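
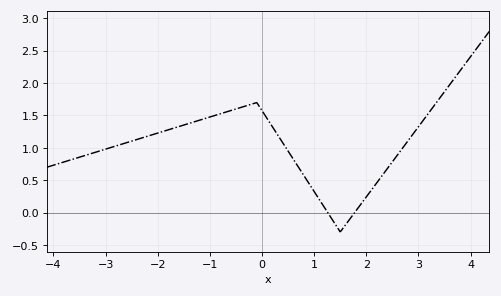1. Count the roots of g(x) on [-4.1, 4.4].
2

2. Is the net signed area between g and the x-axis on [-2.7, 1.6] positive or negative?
positive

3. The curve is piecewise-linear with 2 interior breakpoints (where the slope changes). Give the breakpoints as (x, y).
(-0.1, 1.7); (1.5, -0.3)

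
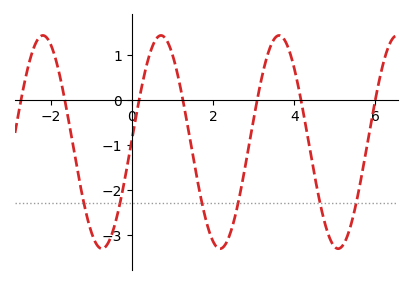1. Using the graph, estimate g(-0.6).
-3.21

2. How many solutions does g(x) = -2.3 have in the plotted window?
6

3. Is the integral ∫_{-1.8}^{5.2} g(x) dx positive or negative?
negative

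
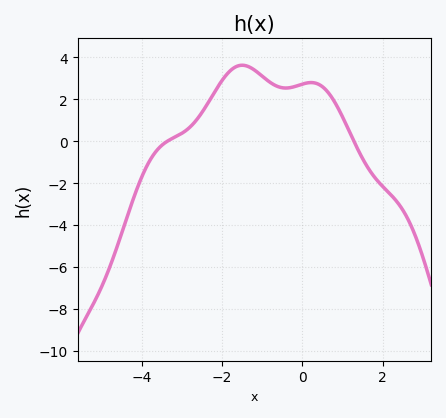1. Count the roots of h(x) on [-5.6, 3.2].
2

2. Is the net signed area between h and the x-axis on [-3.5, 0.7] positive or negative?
positive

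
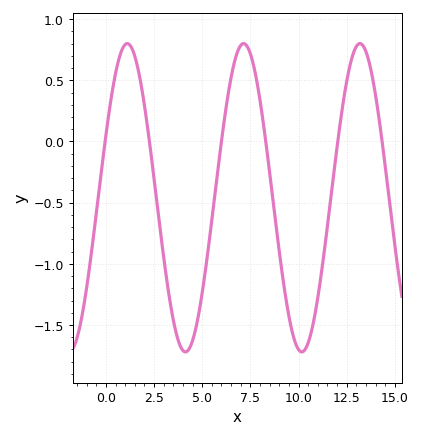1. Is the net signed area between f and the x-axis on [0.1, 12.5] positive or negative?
negative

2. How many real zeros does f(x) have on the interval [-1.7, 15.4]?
6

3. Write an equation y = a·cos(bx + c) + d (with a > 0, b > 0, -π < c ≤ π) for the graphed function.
y = 1.26cos(1x - 1.2) - 0.46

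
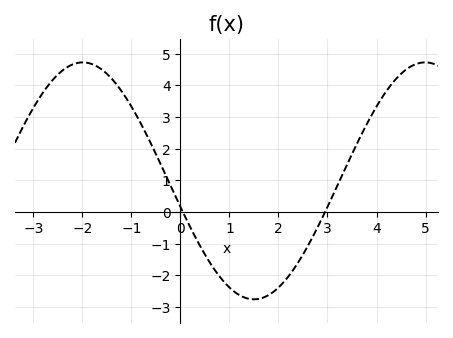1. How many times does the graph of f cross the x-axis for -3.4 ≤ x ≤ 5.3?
2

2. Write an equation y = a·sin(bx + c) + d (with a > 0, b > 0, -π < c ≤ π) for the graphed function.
y = 3.74sin(0.9x - 2.92) + 0.98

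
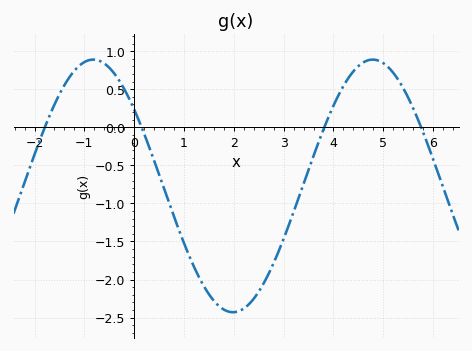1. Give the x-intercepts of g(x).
-1.79, 0.15, 3.82, 5.76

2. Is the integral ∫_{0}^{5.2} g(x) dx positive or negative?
negative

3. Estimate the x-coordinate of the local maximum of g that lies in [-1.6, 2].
-0.823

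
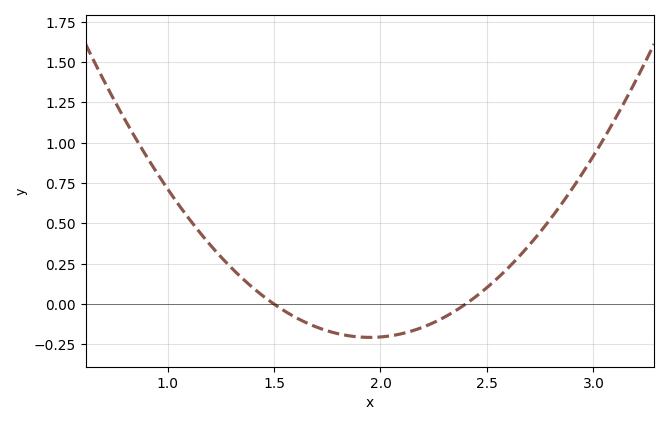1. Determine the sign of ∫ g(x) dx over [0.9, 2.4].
positive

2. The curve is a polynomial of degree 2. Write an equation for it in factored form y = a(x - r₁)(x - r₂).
y = 1.02(x - 1.5)(x - 2.4)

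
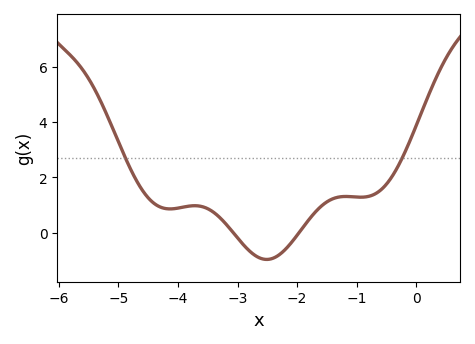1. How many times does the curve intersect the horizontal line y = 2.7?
2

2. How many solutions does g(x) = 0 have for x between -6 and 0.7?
2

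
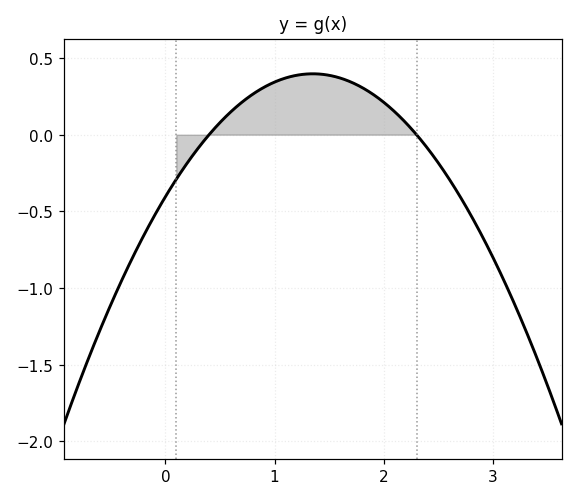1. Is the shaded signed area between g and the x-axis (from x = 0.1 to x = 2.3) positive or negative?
positive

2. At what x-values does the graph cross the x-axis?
0.4, 2.3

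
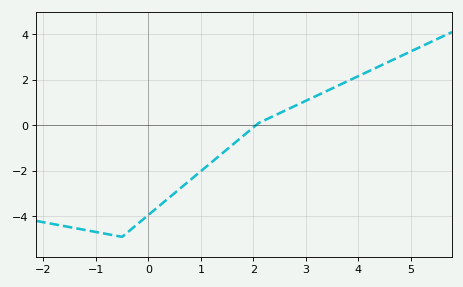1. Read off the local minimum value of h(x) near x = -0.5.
-4.9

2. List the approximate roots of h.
2.05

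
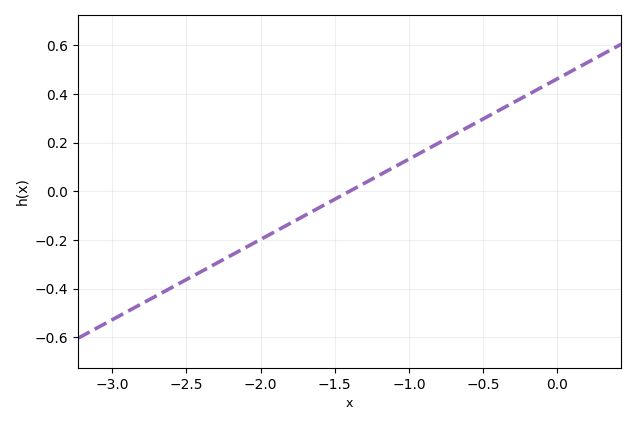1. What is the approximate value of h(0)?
0.46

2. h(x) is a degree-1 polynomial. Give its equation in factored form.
y = 0.33(x + 1.4)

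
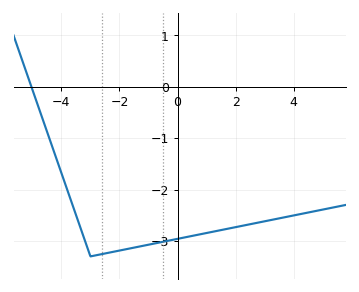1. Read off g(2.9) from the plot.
-2.63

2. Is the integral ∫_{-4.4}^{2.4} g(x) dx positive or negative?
negative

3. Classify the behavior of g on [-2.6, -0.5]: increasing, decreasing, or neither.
increasing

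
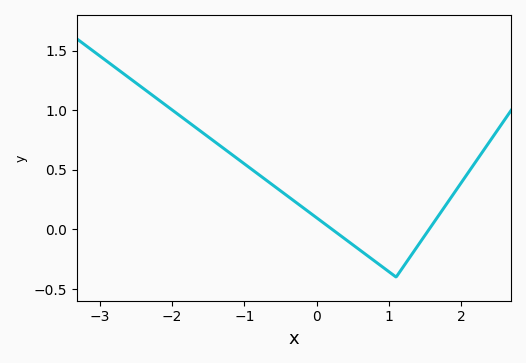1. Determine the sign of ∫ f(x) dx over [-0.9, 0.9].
positive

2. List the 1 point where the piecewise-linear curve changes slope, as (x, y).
(1.1, -0.4)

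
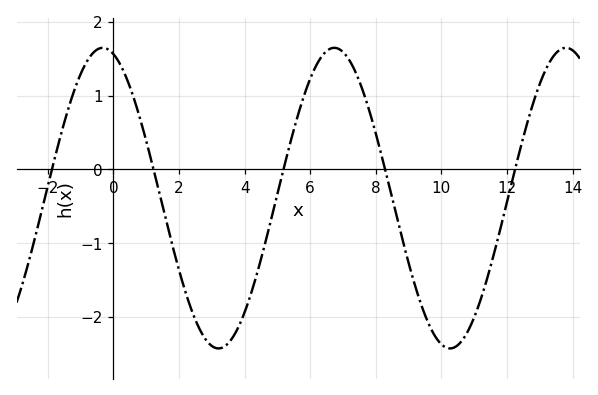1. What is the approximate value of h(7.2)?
1.48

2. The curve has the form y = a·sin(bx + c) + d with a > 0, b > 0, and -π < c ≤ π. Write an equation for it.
y = 2.04sin(0.89x + 1.86) - 0.39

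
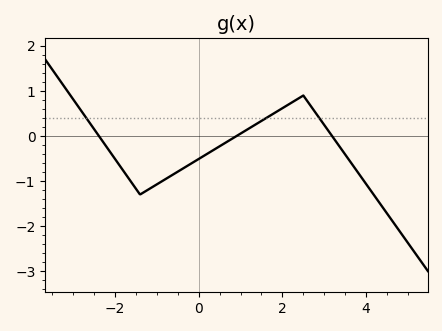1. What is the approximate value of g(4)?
-1.07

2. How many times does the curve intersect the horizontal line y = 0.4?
3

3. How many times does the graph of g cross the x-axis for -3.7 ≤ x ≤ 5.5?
3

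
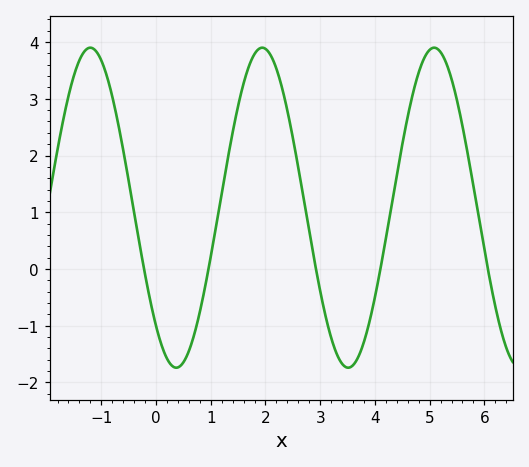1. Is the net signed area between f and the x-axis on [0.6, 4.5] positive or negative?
positive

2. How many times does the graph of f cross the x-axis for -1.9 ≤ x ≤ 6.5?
5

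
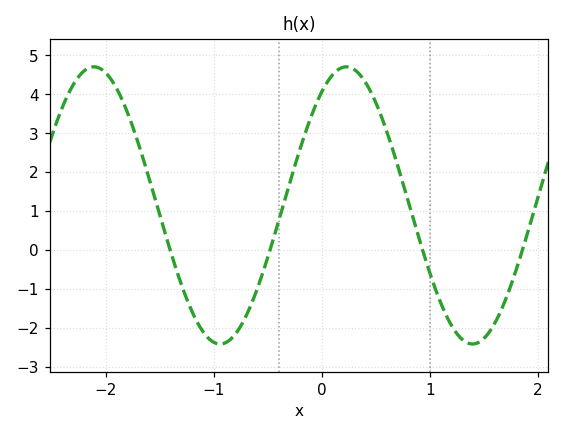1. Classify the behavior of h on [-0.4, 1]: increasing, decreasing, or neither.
neither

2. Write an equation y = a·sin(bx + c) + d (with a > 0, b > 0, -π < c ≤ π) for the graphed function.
y = 3.56sin(2.7x + 0.96) + 1.14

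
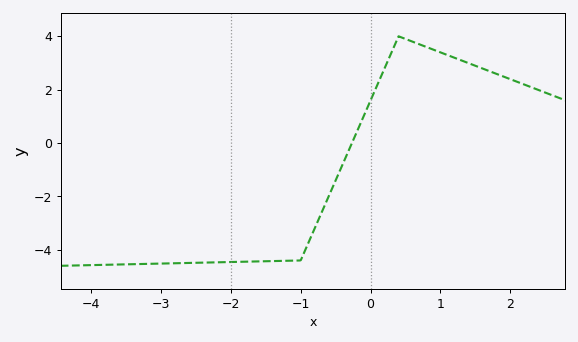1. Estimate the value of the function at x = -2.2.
-4.47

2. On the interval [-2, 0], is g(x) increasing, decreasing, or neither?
increasing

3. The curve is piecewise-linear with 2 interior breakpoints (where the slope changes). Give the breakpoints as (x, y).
(-1, -4.4); (0.4, 4)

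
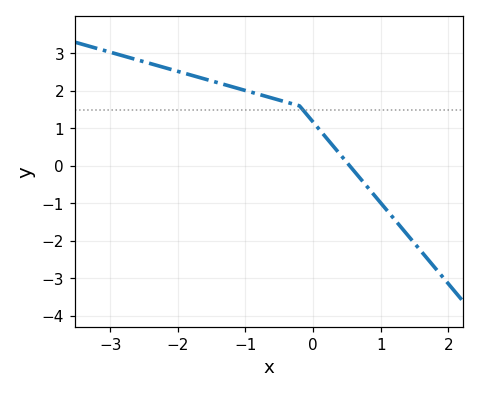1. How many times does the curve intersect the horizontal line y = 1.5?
1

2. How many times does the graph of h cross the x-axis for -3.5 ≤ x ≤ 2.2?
1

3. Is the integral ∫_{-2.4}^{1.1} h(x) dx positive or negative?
positive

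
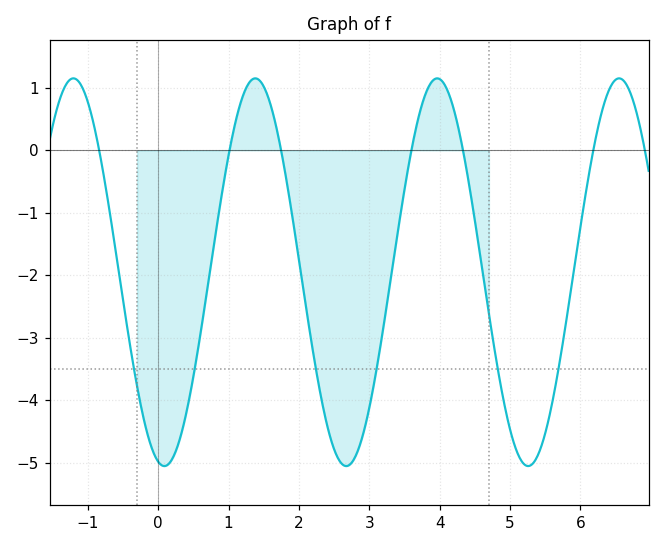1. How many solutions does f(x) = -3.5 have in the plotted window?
6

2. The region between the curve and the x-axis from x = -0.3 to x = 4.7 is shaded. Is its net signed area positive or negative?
negative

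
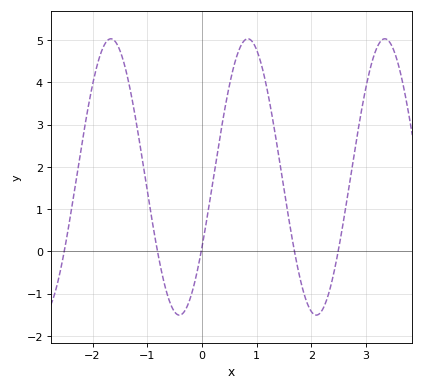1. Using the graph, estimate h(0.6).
4.47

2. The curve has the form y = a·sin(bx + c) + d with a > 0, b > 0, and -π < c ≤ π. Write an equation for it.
y = 3.27sin(2.51x - 0.532) + 1.76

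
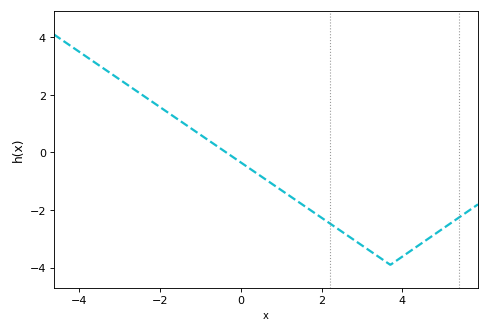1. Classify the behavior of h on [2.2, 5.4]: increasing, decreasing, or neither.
neither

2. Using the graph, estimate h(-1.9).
1.47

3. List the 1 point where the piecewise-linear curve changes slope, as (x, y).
(3.7, -3.9)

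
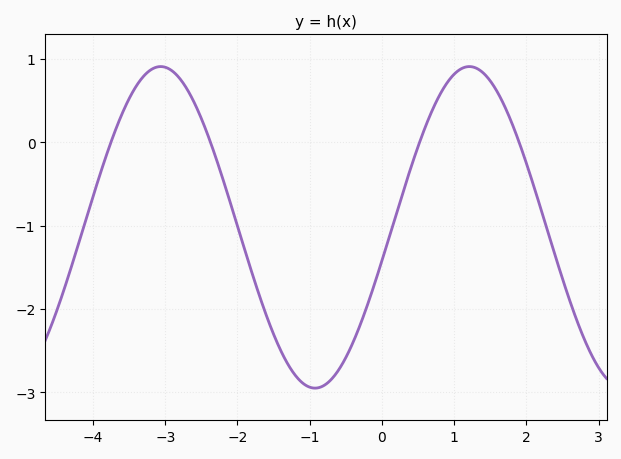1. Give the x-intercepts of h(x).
-3.75, -2.37, 0.521, 1.9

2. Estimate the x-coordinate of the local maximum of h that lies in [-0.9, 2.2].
1.21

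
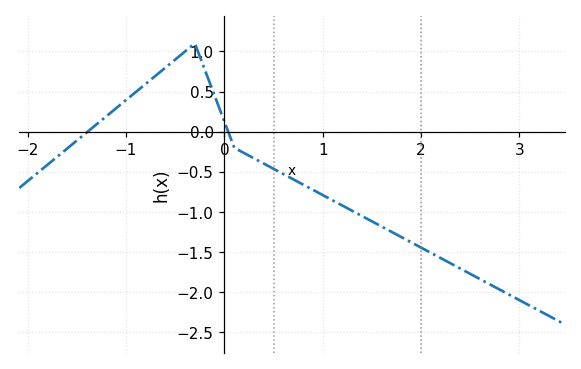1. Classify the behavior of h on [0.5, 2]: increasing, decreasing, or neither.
decreasing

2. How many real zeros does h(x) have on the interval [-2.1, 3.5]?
2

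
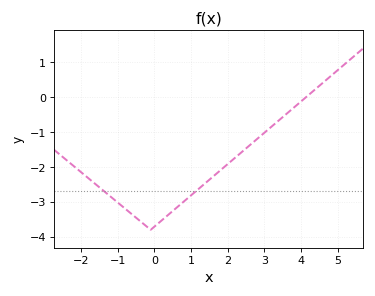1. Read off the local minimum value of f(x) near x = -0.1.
-3.8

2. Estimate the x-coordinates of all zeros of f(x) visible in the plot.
4.2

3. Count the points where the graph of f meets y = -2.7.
2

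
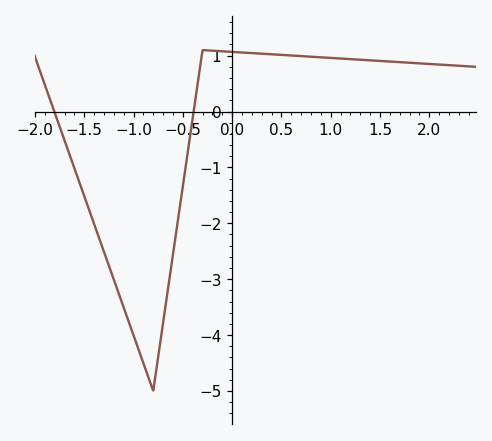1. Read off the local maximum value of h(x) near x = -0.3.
1.1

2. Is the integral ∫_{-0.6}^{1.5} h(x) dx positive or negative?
positive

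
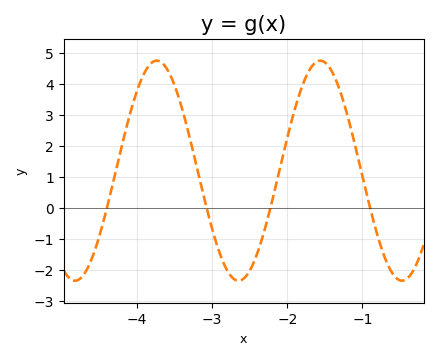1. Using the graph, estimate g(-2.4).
-1.5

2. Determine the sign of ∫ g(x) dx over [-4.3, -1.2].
positive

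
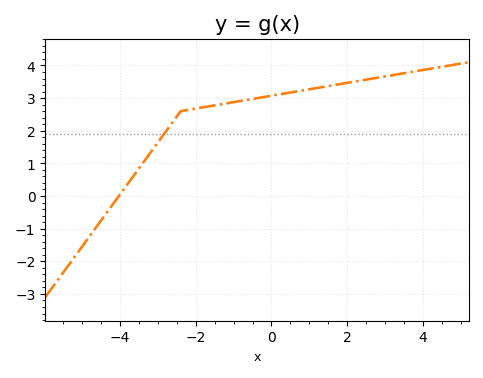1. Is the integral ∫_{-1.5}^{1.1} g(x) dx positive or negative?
positive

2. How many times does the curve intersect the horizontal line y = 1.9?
1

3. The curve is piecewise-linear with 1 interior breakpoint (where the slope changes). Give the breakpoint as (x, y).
(-2.4, 2.6)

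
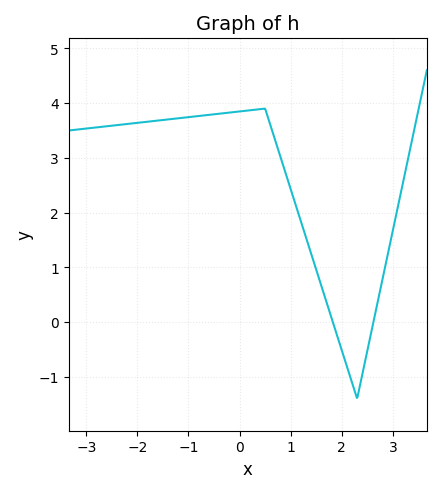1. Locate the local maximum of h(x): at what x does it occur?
0.5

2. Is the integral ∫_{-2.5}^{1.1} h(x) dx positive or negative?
positive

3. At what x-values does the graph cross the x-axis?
1.8, 2.6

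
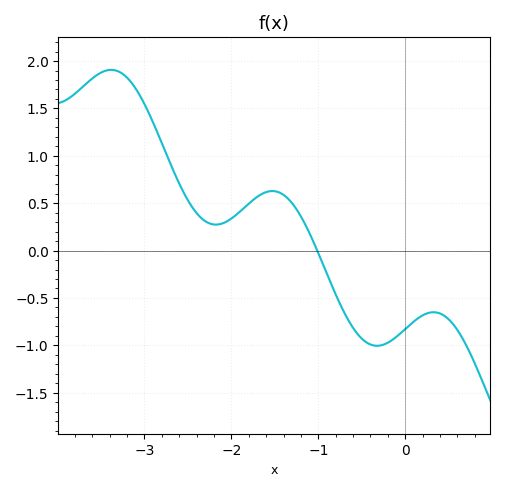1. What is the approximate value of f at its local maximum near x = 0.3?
-0.65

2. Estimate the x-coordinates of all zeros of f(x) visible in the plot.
-1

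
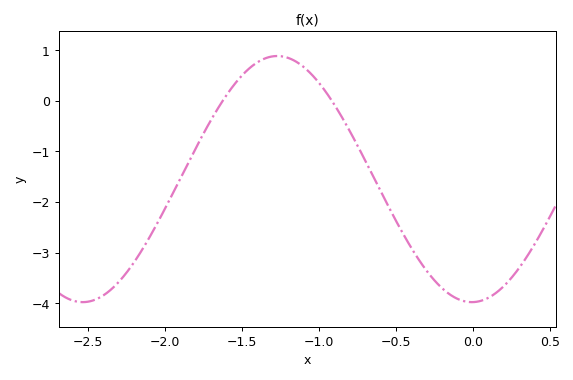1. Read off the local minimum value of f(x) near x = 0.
-3.98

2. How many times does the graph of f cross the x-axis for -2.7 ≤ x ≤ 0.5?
2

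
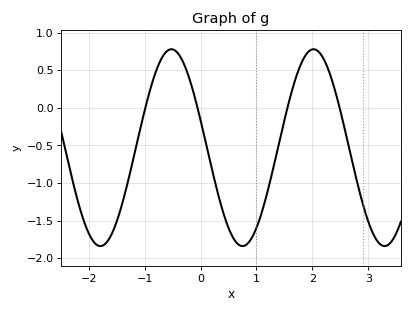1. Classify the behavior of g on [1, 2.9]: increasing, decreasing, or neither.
neither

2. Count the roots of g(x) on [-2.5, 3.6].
4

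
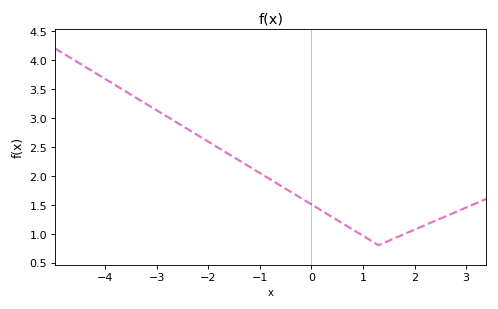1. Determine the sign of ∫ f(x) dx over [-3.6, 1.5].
positive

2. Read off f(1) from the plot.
0.963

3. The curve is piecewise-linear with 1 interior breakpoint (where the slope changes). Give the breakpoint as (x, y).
(1.3, 0.8)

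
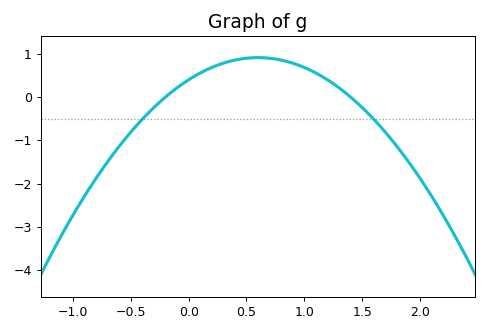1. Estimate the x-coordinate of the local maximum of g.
0.6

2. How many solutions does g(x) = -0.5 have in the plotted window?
2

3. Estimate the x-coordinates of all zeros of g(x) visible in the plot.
-0.2, 1.4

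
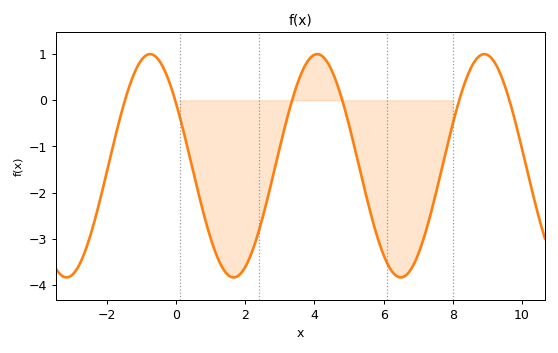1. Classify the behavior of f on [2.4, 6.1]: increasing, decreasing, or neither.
neither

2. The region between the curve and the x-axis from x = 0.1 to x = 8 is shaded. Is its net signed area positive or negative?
negative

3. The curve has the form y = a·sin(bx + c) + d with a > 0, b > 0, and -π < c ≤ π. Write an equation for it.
y = 2.42sin(1.3x + 2.55) - 1.42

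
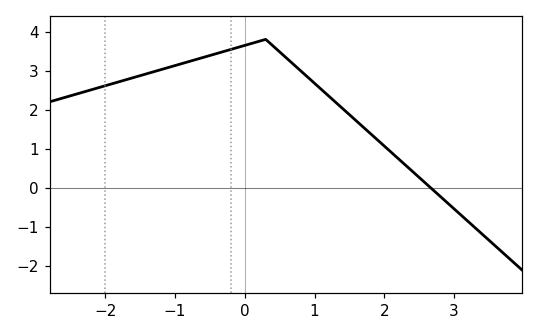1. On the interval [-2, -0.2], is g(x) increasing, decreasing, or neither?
increasing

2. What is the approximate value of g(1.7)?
1.55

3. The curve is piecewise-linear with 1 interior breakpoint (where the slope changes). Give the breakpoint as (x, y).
(0.3, 3.8)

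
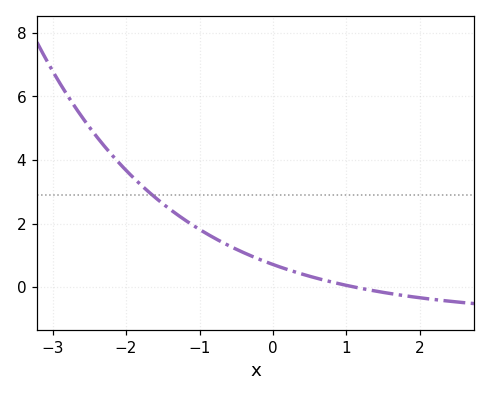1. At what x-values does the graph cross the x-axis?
1.11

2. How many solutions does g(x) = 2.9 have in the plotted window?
1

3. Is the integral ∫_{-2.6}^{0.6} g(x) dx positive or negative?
positive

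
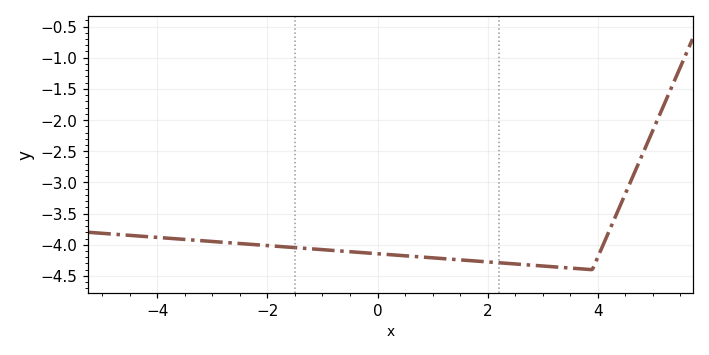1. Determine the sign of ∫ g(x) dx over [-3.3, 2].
negative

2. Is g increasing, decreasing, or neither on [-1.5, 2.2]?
decreasing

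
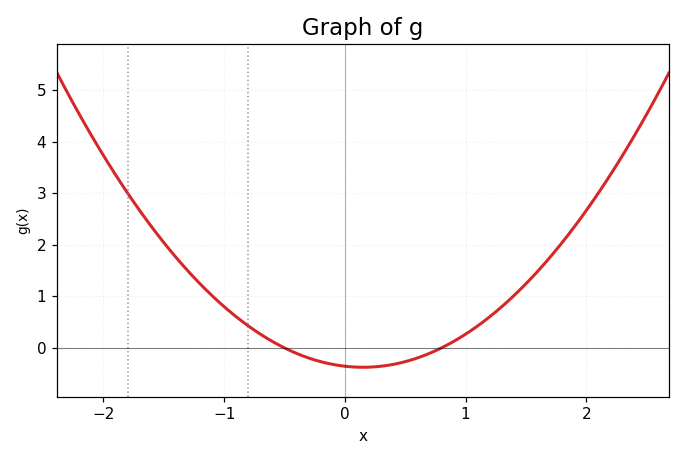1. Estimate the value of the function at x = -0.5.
0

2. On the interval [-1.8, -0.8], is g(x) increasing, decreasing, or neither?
decreasing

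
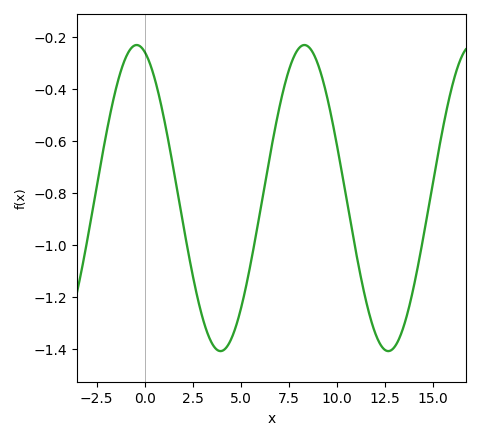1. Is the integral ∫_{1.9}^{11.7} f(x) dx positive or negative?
negative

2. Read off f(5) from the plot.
-1.25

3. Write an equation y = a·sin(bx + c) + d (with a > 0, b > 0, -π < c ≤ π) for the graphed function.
y = 0.59sin(0.72x + 1.87) - 0.82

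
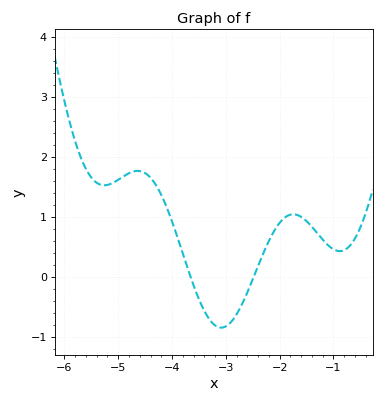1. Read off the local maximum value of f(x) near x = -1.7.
1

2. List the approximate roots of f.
-3.7, -2.5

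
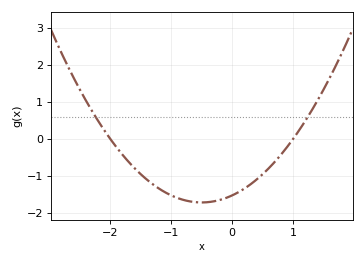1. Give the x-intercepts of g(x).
-2, 1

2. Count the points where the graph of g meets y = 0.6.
2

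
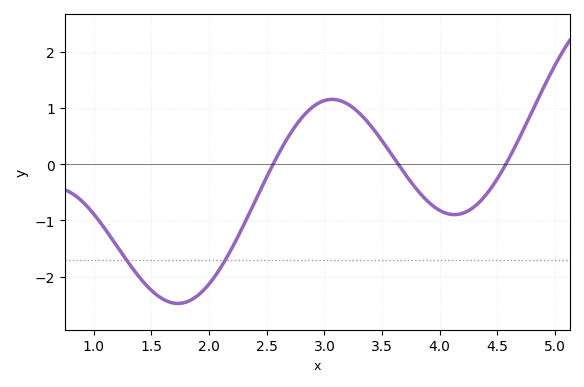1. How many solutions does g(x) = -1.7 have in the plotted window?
2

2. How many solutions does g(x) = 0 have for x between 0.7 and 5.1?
3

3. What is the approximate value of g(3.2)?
1.08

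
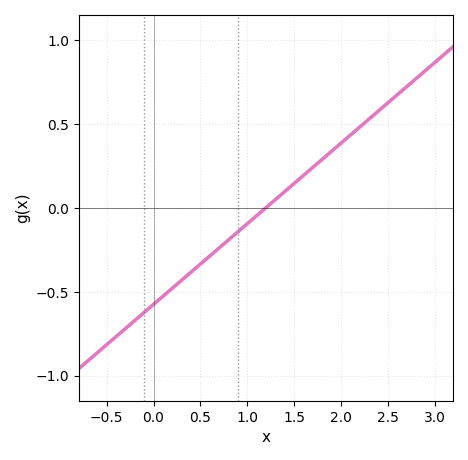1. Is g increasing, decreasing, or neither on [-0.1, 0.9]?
increasing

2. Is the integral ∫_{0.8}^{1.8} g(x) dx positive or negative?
positive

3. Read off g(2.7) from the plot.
0.7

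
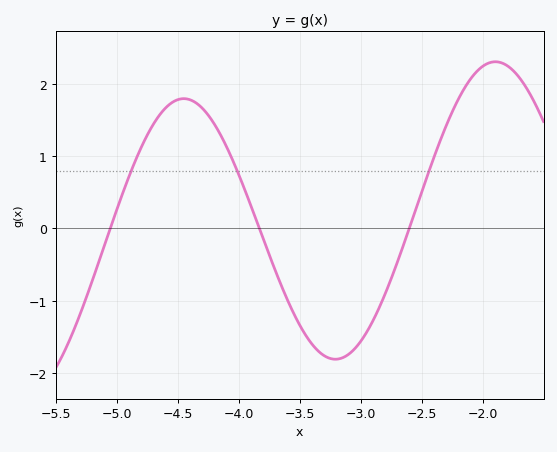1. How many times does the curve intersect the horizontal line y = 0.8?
3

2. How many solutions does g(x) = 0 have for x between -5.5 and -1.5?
3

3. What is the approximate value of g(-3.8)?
-0.148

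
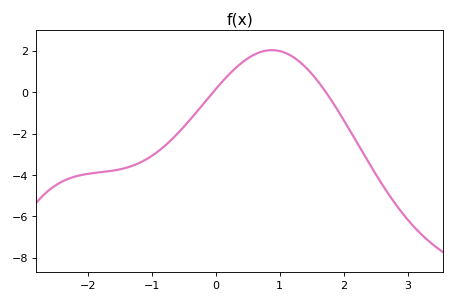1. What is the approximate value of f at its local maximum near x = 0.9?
2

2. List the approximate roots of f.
0, 1.7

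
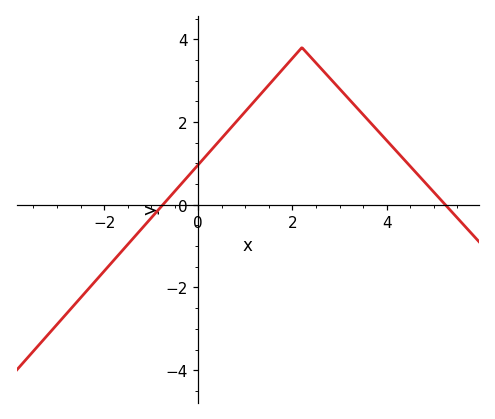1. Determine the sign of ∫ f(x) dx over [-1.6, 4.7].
positive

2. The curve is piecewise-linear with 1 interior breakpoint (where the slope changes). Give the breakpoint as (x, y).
(2.2, 3.8)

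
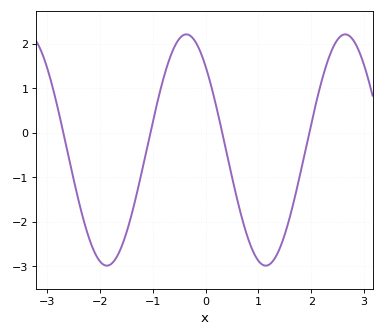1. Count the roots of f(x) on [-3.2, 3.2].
4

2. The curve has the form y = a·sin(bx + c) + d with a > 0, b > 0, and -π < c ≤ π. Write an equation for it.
y = 2.6sin(2.09x + 2.33) - 0.39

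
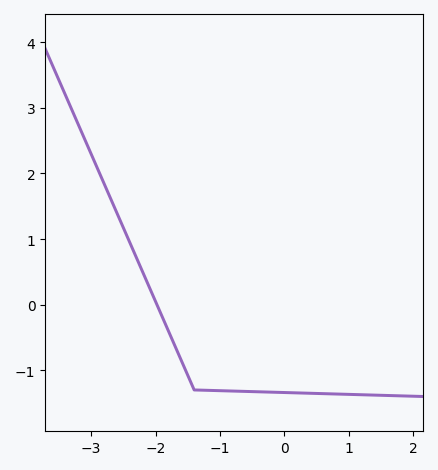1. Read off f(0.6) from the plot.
-1.36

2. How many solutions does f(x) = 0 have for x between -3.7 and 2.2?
1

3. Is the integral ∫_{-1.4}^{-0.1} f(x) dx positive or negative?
negative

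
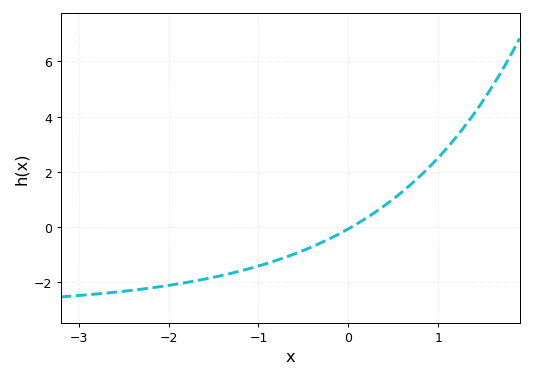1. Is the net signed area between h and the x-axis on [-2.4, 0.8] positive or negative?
negative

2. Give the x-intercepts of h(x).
0.038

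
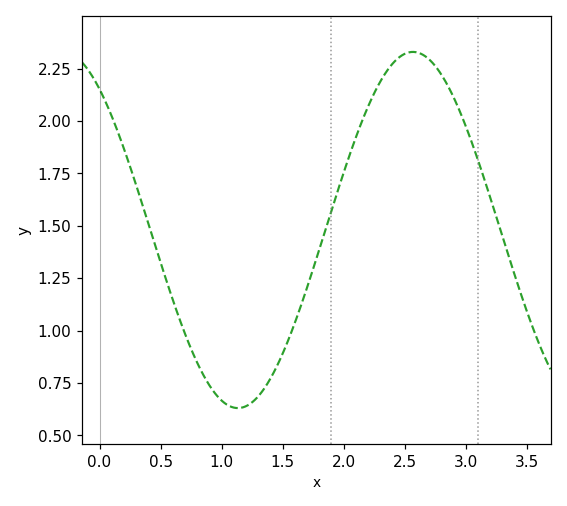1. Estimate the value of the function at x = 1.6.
1.04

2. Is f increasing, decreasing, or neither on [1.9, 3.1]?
neither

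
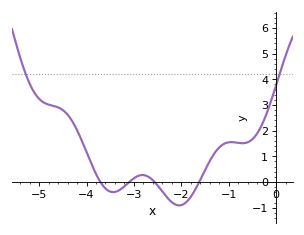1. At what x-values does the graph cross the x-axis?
-3.7, -3.1, -2.6, -1.6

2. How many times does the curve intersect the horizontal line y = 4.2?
2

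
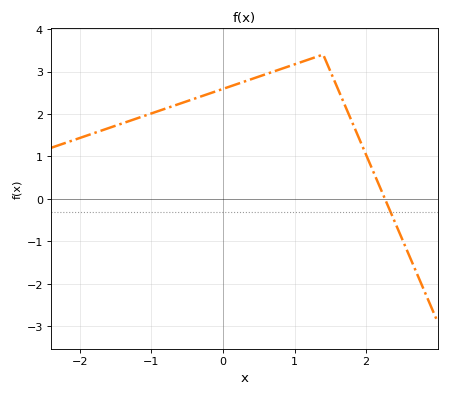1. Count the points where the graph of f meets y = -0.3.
1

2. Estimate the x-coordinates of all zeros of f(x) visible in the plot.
2.26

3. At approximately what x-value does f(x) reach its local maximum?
1.4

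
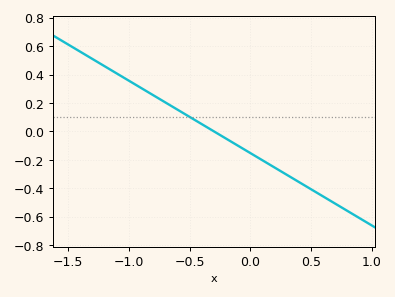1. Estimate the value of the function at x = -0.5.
0.1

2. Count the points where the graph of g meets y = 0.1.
1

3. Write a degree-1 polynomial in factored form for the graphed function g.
y = -0.51(x + 0.3)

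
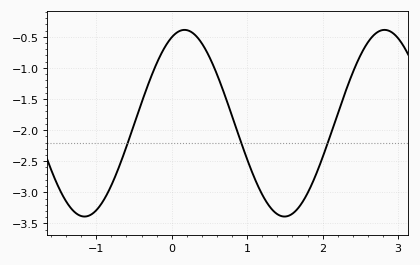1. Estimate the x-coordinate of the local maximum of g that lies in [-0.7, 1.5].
0.17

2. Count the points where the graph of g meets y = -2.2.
3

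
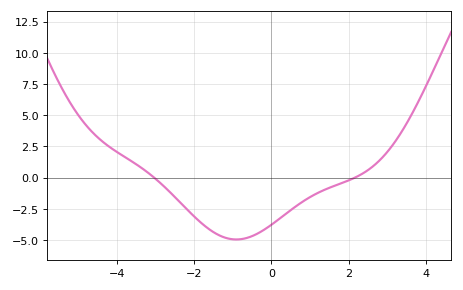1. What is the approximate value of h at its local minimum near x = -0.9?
-4.96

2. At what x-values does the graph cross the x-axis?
-3.03, 2.16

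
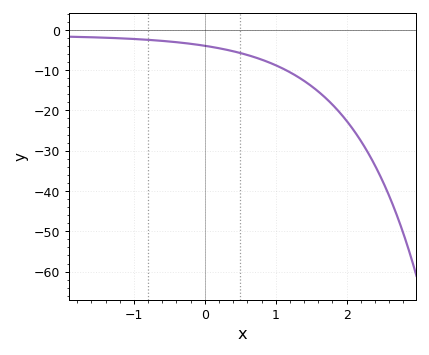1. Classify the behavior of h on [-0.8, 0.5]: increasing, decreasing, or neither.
decreasing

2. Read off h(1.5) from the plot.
-14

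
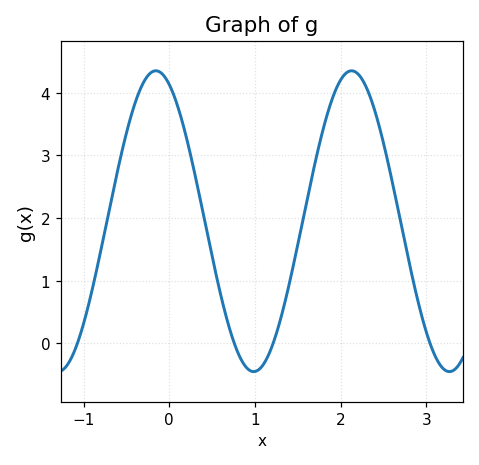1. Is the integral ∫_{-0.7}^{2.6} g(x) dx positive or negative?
positive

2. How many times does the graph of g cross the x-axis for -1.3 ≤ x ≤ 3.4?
4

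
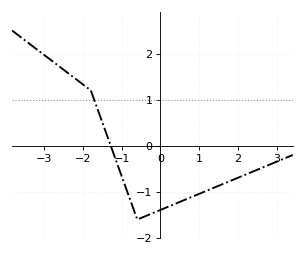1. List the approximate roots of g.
-1.29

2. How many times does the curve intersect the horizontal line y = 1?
1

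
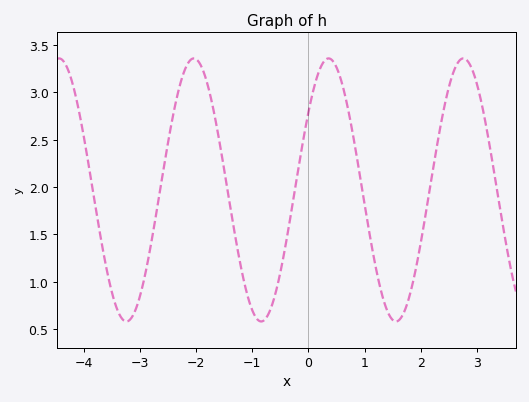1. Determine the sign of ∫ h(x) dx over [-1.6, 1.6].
positive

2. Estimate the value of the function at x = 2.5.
3.05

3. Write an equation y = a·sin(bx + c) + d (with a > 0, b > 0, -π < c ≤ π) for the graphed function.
y = 1.39sin(2.6x + 0.63) + 1.97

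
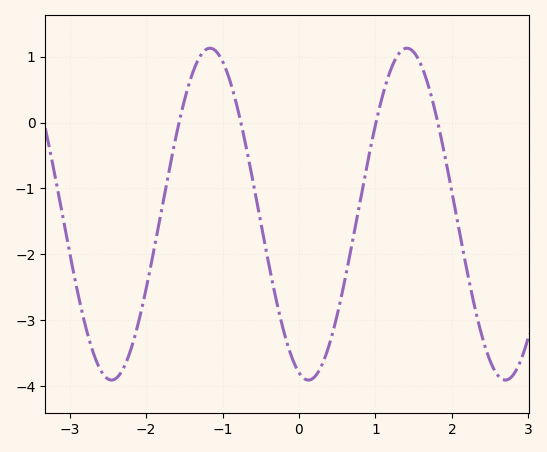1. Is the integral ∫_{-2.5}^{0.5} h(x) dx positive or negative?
negative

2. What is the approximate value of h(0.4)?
-3.36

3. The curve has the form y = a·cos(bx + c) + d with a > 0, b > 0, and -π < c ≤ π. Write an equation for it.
y = 2.52cos(2.44x + 2.84) - 1.39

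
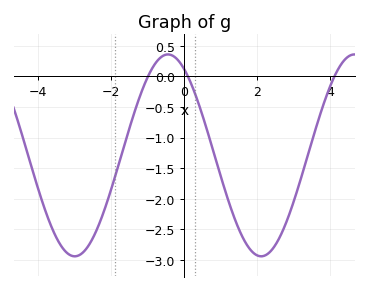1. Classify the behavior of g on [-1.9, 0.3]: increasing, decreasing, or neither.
neither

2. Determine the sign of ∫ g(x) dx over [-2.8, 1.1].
negative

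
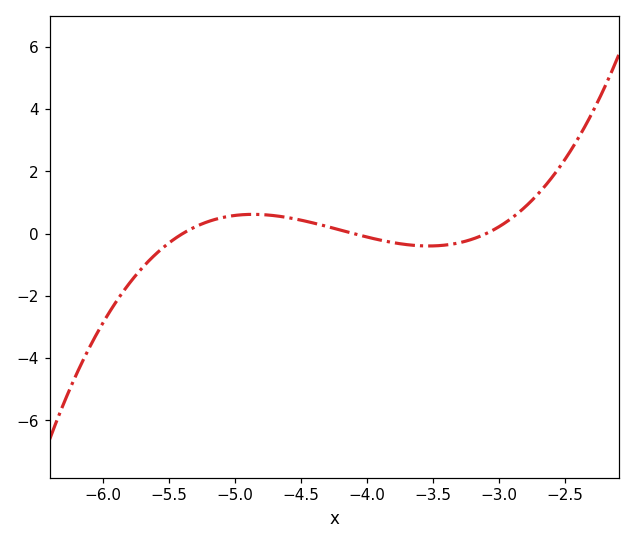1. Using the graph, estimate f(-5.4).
0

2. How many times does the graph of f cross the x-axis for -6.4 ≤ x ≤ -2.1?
3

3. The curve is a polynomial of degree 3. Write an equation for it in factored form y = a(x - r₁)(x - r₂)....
y = 0.86(x + 5.4)(x + 4.1)(x + 3.1)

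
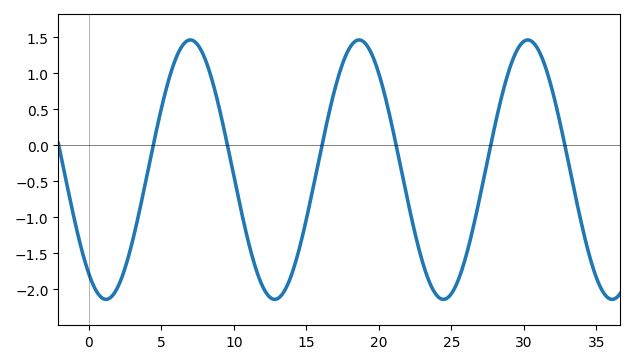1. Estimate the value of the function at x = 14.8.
-1.21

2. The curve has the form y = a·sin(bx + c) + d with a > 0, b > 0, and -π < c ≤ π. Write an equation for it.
y = 1.8sin(0.54x - 2.21) - 0.34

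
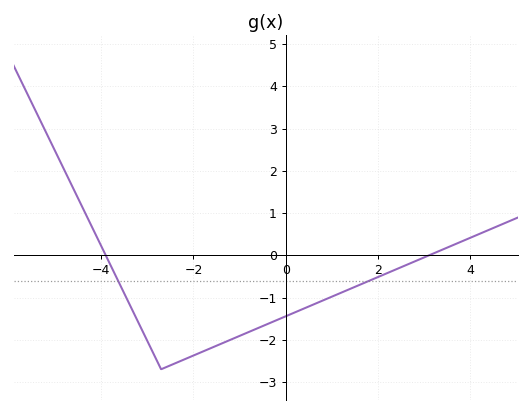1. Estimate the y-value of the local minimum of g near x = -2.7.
-2.7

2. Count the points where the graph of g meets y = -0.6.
2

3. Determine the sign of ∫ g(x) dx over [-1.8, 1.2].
negative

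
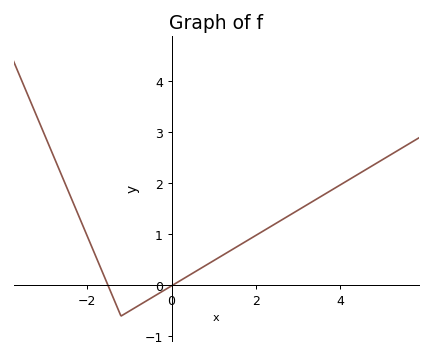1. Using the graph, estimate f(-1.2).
-0.6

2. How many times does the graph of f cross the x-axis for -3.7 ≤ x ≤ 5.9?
2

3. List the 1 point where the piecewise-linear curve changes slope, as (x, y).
(-1.2, -0.6)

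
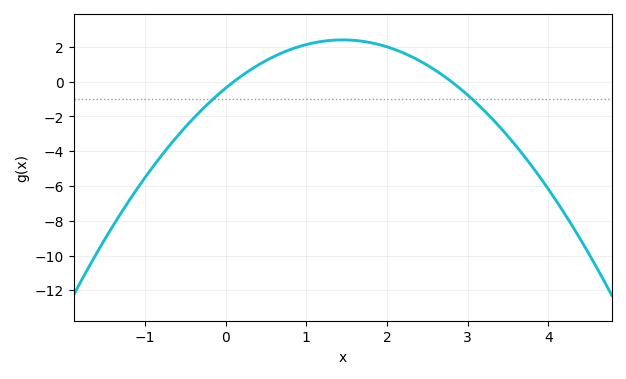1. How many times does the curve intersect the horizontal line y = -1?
2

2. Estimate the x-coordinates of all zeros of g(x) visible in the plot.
0.1, 2.8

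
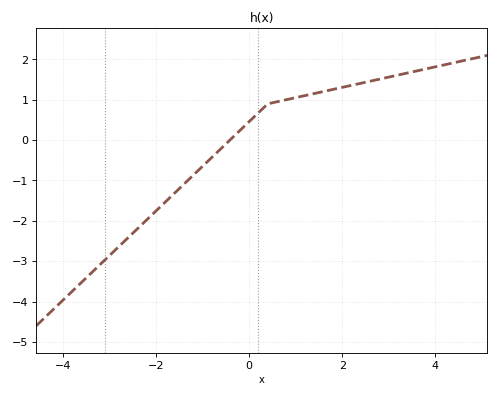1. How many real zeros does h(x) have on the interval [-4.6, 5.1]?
1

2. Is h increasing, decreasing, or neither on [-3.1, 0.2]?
increasing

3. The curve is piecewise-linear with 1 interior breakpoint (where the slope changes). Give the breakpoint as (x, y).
(0.4, 0.9)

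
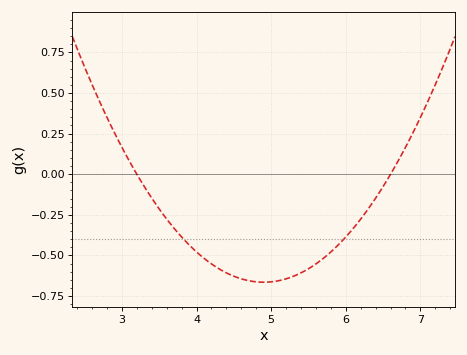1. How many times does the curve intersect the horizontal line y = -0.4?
2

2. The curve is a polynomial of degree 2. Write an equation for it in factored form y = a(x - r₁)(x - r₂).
y = 0.23(x - 3.2)(x - 6.6)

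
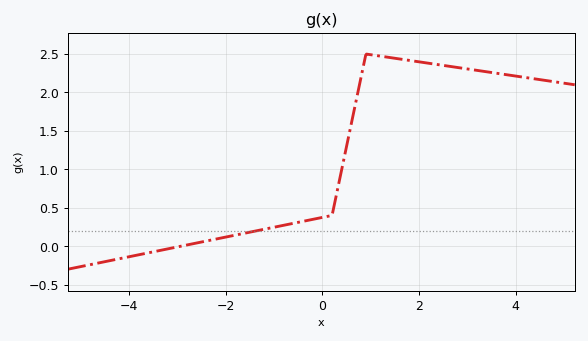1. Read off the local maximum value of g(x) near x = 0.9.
2.5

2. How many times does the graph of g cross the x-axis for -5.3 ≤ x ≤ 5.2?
1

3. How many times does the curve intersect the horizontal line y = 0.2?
1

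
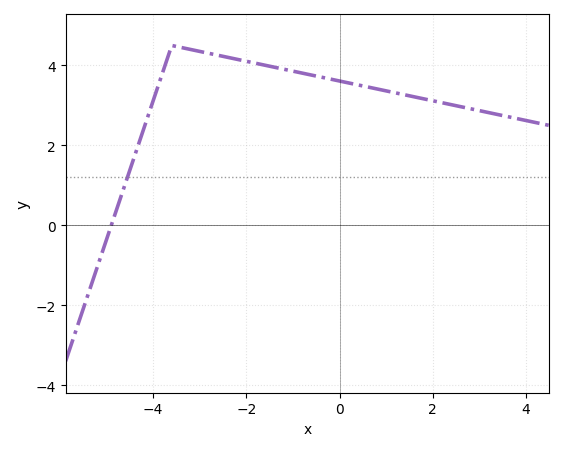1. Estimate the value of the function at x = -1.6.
4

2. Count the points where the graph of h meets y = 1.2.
1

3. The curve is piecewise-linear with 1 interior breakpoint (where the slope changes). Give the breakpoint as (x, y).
(-3.6, 4.5)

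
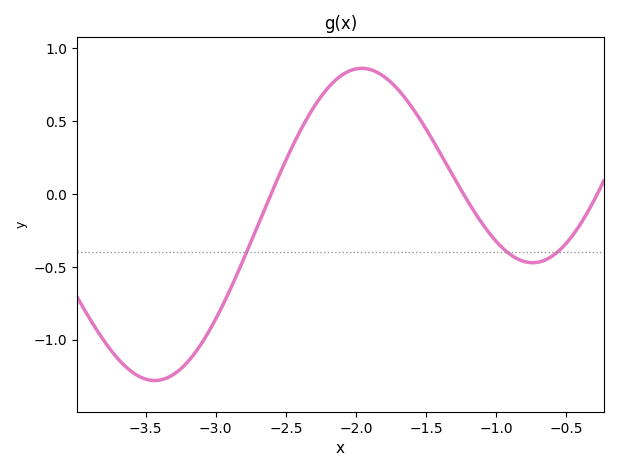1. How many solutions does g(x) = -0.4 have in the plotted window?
3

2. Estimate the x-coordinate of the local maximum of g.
-2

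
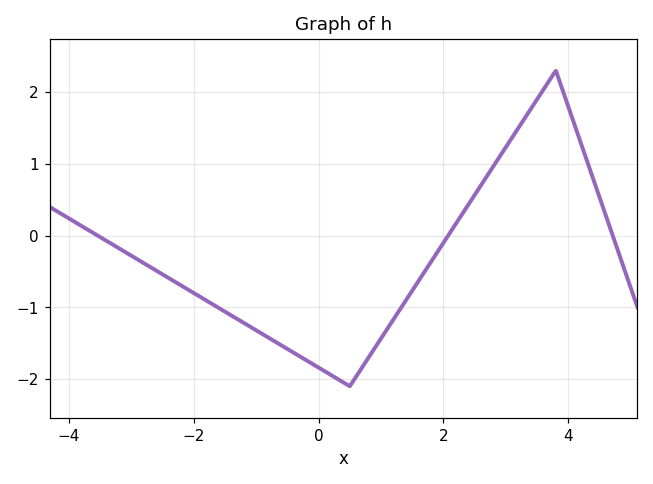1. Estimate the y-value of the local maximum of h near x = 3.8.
2.3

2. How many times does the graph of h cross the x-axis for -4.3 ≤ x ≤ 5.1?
3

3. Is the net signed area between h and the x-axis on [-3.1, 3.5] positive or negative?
negative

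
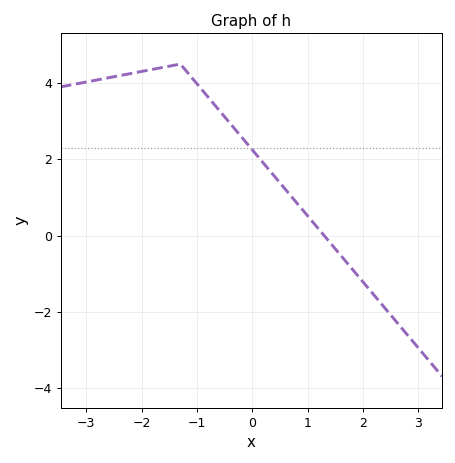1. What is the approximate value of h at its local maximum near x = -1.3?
4.4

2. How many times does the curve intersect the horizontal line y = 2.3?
1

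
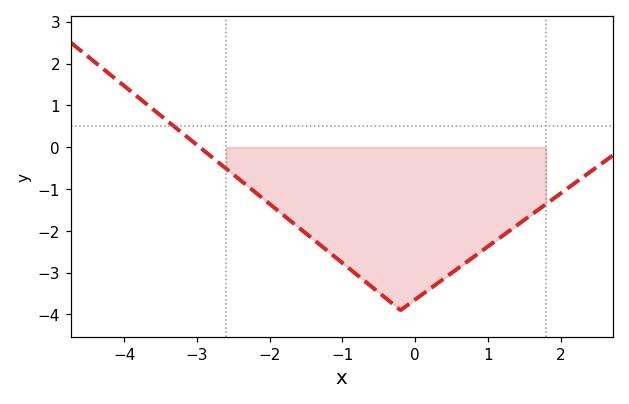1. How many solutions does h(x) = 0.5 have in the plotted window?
1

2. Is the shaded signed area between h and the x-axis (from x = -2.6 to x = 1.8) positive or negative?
negative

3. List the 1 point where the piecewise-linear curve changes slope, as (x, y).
(-0.2, -3.9)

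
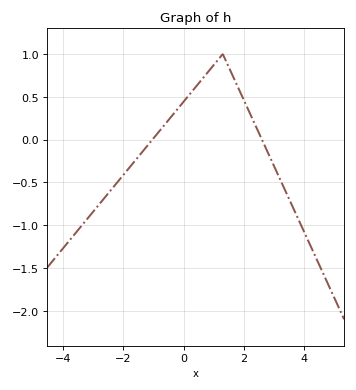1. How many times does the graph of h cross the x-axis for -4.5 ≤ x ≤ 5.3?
2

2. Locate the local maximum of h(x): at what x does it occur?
1.2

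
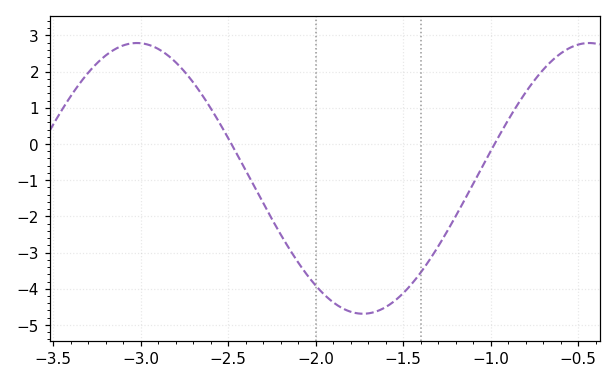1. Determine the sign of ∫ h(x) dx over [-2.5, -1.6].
negative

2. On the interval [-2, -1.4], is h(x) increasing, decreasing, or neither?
neither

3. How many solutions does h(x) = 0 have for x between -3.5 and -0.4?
2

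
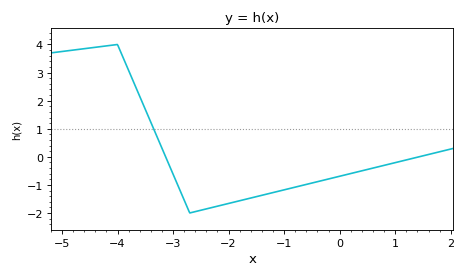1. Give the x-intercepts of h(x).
-3.13, 1.43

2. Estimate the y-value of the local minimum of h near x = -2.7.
-2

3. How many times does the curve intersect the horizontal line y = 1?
1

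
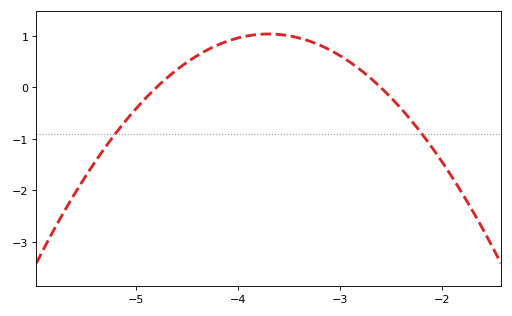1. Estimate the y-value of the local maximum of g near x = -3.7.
1.04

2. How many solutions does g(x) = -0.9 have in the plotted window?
2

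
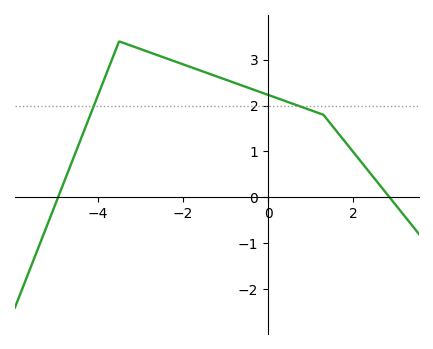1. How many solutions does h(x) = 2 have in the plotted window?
2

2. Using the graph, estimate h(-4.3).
1.5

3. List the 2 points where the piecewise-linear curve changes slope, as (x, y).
(-3.5, 3.4); (1.3, 1.8)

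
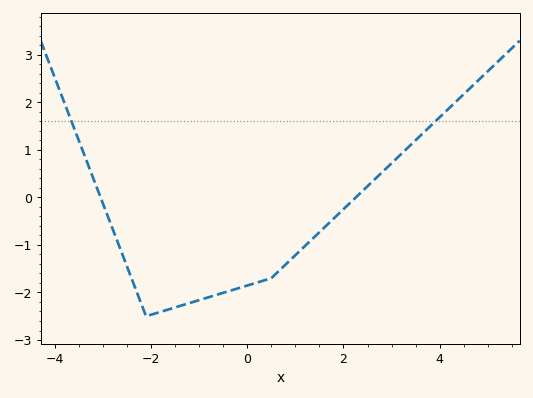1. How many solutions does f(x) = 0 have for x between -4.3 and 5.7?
2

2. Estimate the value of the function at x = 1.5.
-0.731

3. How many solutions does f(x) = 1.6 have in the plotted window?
2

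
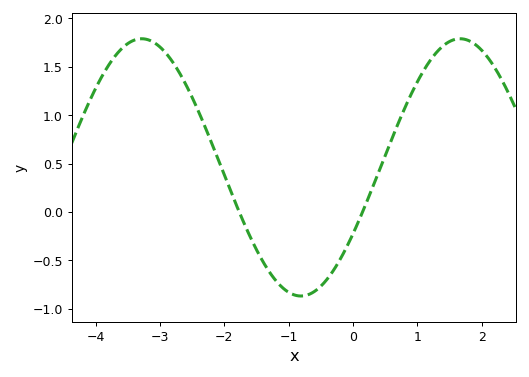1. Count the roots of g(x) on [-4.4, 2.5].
2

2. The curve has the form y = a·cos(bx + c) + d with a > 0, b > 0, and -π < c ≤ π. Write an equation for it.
y = 1.33cos(1.27x - 2.11) + 0.46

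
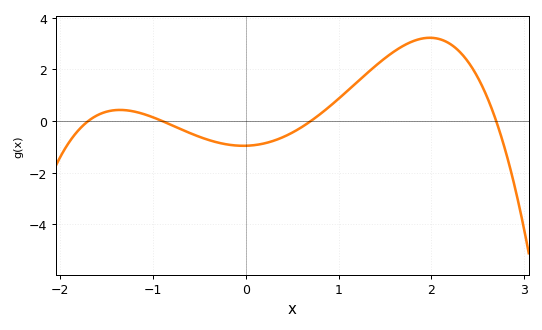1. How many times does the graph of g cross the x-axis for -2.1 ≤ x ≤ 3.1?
4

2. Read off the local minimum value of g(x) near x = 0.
-0.956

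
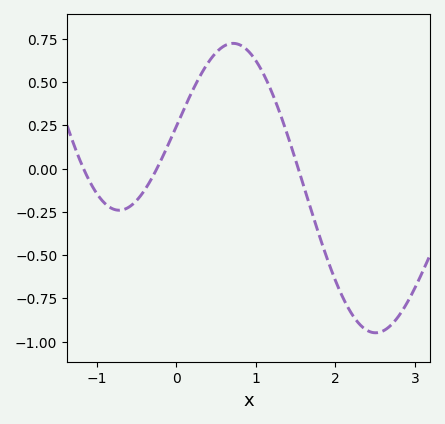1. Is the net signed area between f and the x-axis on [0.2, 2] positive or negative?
positive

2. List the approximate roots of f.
-1.2, -0.2, 1.5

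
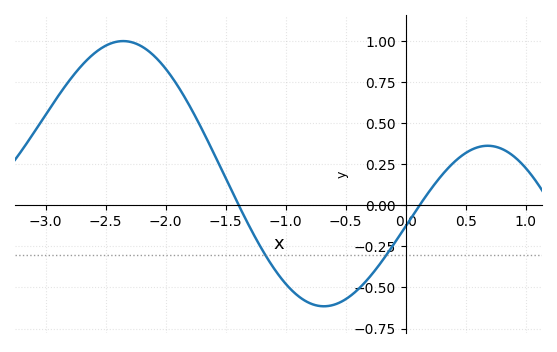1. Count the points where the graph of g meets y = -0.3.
2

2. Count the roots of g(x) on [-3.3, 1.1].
2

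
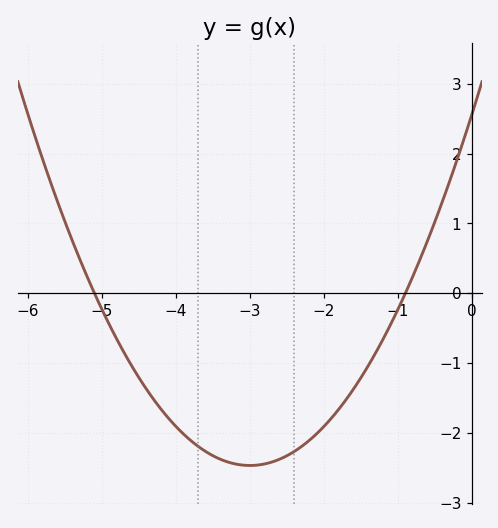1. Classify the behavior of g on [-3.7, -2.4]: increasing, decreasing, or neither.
neither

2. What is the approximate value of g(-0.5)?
1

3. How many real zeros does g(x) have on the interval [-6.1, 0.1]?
2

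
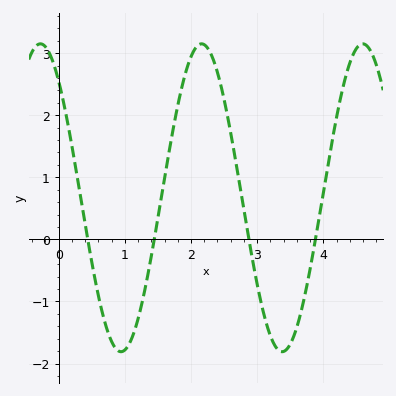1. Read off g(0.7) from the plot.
-1.34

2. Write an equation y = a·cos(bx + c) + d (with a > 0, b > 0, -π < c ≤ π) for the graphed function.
y = 2.48cos(2.58x + 0.71) + 0.67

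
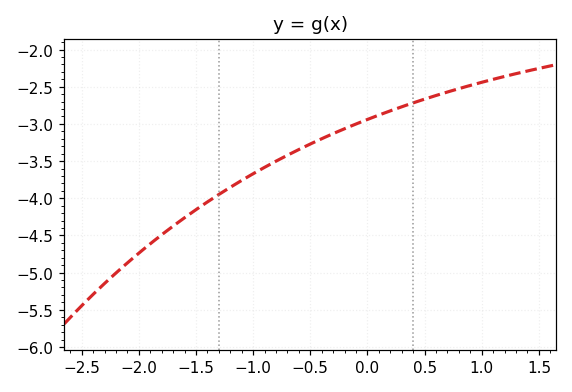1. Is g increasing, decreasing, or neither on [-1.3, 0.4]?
increasing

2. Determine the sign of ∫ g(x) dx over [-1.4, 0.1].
negative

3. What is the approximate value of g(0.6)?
-2.62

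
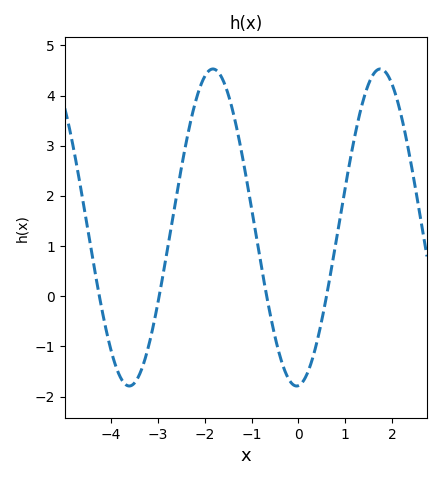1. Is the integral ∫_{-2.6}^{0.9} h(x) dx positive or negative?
positive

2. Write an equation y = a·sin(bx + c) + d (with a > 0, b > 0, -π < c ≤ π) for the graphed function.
y = 3.16sin(1.8x - 1.5) + 1.37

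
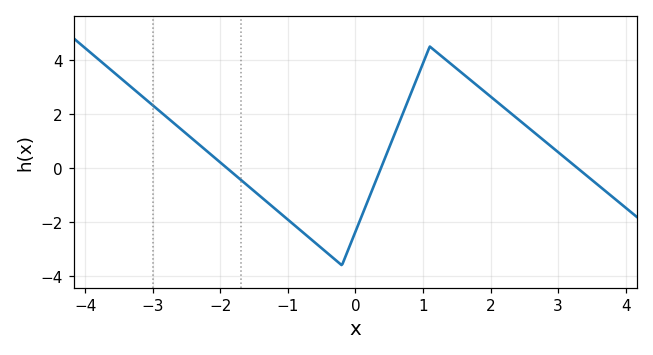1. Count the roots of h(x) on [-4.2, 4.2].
3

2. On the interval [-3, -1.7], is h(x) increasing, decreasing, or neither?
decreasing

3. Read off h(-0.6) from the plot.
-2.75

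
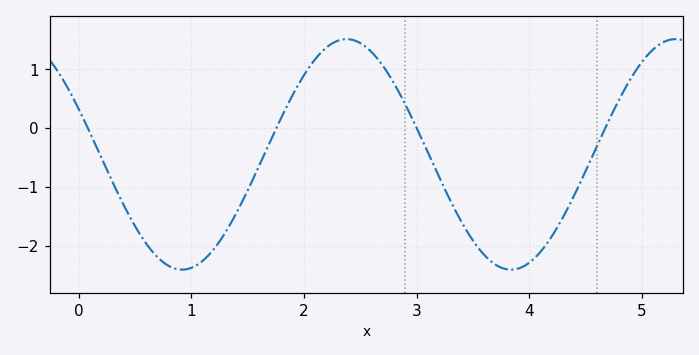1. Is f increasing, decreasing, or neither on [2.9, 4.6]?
neither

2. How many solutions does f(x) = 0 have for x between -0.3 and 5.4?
4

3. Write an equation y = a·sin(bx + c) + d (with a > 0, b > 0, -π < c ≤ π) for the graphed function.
y = 1.96sin(2.1x + 2.7) - 0.45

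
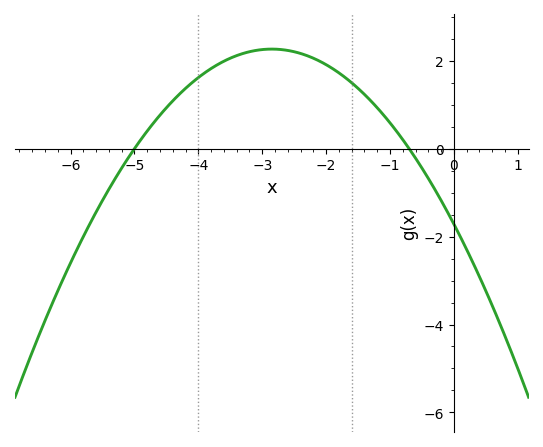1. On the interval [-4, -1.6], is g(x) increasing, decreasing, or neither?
neither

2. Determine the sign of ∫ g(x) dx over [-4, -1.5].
positive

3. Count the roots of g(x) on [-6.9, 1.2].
2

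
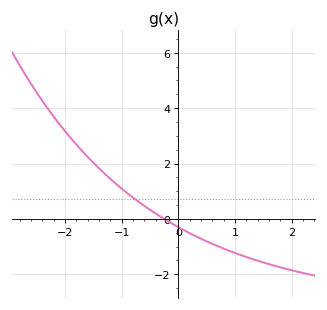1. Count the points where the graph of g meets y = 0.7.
1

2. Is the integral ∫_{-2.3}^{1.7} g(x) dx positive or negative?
positive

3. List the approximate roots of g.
-0.252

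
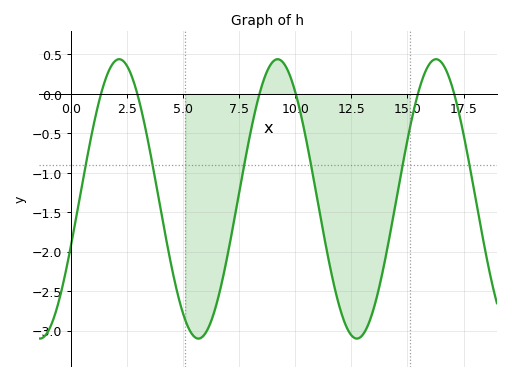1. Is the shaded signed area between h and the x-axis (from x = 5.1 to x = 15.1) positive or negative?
negative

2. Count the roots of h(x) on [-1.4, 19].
6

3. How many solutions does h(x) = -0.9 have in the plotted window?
6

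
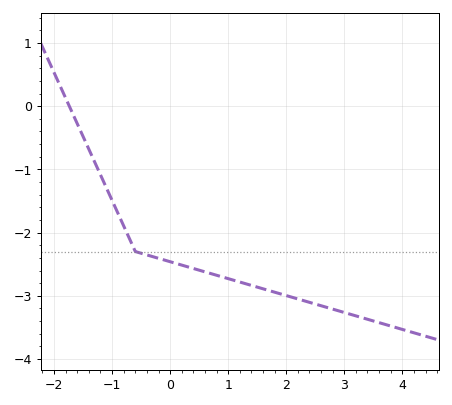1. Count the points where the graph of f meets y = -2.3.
1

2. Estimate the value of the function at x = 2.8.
-3.2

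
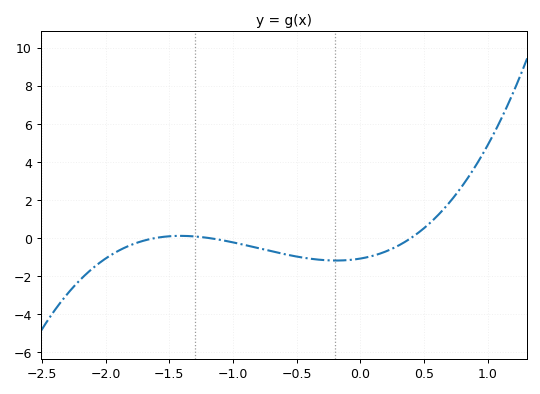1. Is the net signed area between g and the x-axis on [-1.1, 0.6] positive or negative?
negative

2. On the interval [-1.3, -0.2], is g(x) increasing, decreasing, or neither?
decreasing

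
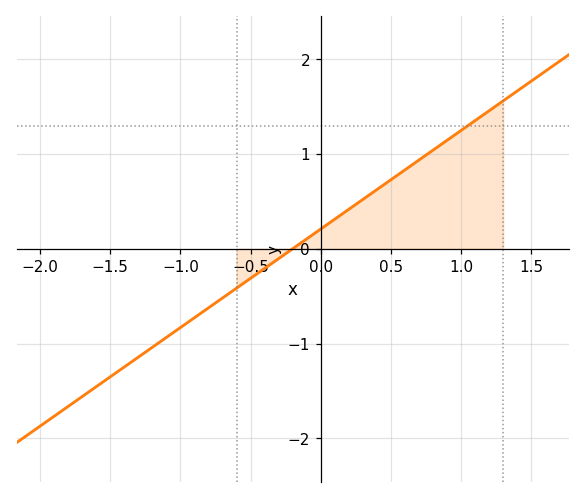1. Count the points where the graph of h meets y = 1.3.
1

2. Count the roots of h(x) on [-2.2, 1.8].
1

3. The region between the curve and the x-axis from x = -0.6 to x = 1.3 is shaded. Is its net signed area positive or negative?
positive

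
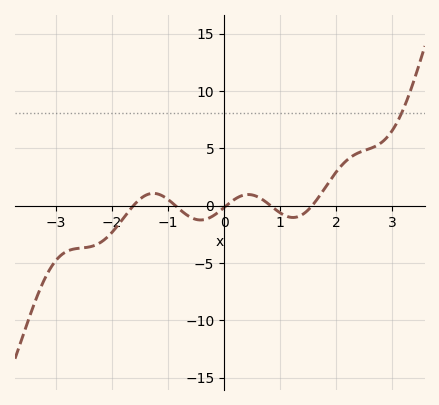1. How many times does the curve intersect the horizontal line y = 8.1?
1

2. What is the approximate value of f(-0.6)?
-1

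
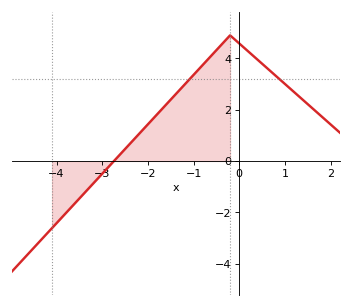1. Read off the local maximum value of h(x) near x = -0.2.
4.8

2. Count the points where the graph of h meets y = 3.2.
2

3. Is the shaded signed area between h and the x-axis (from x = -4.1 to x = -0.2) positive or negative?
positive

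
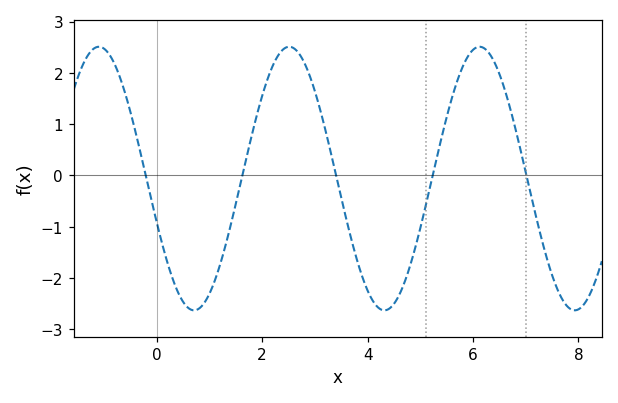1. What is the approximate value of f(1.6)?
-0.1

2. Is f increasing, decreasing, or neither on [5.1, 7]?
neither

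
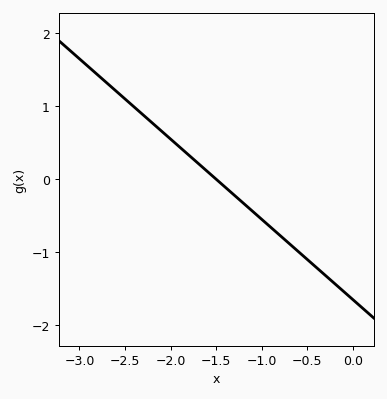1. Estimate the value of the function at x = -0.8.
-0.77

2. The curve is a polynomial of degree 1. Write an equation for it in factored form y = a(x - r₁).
y = -1.1(x + 1.5)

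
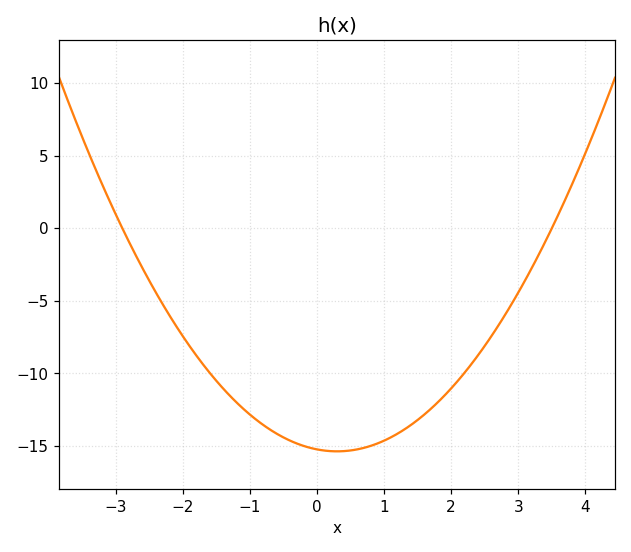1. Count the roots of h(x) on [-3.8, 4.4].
2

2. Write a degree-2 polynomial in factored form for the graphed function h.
y = 1.5(x + 2.9)(x - 3.5)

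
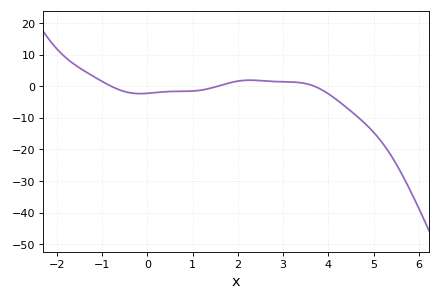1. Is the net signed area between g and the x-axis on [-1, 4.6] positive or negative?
negative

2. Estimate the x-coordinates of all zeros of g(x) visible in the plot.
-0.803, 1.55, 3.69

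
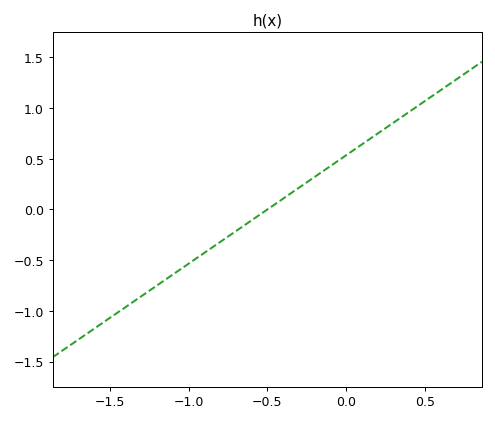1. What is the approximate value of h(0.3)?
0.85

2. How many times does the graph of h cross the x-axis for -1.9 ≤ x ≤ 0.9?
1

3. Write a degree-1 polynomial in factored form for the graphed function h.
y = 1.07(x + 0.5)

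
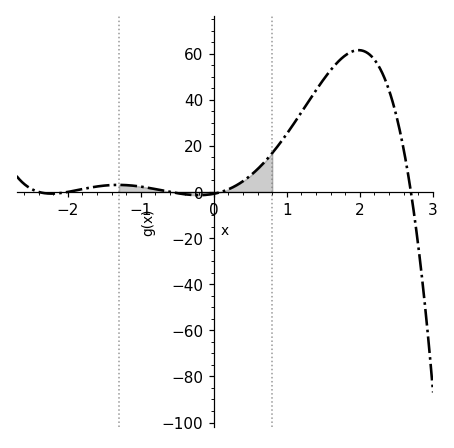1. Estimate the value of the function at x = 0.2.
2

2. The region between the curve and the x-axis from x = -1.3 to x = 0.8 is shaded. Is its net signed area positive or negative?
positive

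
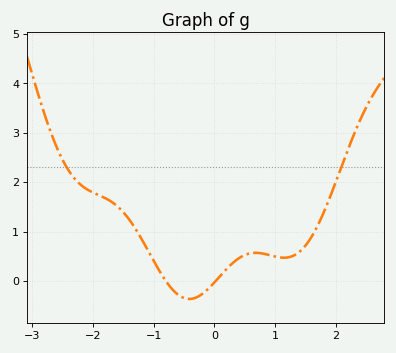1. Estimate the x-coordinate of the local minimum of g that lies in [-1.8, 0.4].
-0.412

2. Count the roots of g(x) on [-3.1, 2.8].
2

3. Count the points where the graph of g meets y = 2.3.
2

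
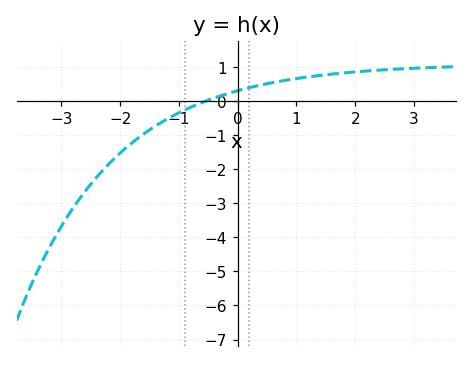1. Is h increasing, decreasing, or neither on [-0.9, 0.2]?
increasing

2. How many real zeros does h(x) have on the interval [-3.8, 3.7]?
1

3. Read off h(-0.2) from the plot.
0.2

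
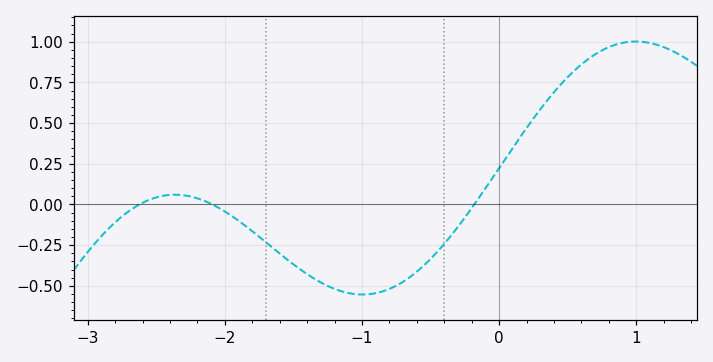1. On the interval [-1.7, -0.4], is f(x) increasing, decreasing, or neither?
neither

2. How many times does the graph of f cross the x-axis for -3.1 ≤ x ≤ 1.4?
3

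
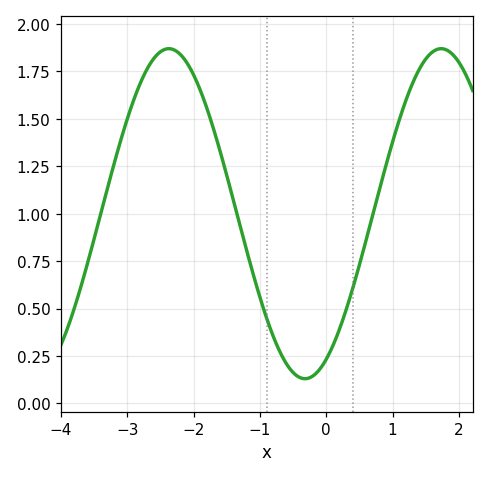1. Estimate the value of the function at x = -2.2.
1.84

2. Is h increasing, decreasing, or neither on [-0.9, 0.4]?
neither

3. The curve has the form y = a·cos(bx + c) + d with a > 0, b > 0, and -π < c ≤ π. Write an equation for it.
y = 0.87cos(1.53x - 2.65) + 1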